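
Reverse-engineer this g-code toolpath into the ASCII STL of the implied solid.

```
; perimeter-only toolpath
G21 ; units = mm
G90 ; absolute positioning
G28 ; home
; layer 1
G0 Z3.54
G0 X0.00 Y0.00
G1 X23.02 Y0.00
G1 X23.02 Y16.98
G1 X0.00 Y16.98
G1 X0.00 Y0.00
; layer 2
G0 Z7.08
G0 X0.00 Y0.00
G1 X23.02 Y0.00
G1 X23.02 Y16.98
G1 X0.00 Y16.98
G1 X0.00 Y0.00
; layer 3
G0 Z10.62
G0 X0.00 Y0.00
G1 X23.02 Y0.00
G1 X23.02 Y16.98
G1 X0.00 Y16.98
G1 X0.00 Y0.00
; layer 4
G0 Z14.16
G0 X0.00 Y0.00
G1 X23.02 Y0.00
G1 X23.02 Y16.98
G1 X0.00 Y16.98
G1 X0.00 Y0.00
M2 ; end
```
solid part
  facet normal 0.0000 0.0000 -1.0000
    outer loop
      vertex 23.02 16.98 0.00
      vertex 23.02 0.00 0.00
      vertex 0.00 0.00 0.00
    endloop
  endfacet
  facet normal 0.0000 0.0000 -1.0000
    outer loop
      vertex 0.00 16.98 0.00
      vertex 23.02 16.98 0.00
      vertex 0.00 0.00 0.00
    endloop
  endfacet
  facet normal 0.0000 0.0000 1.0000
    outer loop
      vertex 0.00 0.00 14.16
      vertex 23.02 0.00 14.16
      vertex 23.02 16.98 14.16
    endloop
  endfacet
  facet normal 0.0000 0.0000 1.0000
    outer loop
      vertex 0.00 0.00 14.16
      vertex 23.02 16.98 14.16
      vertex 0.00 16.98 14.16
    endloop
  endfacet
  facet normal 0.0000 -1.0000 0.0000
    outer loop
      vertex 0.00 0.00 0.00
      vertex 23.02 0.00 0.00
      vertex 23.02 0.00 14.16
    endloop
  endfacet
  facet normal 0.0000 -1.0000 0.0000
    outer loop
      vertex 0.00 0.00 0.00
      vertex 23.02 0.00 14.16
      vertex 0.00 0.00 14.16
    endloop
  endfacet
  facet normal 0.0000 1.0000 0.0000
    outer loop
      vertex 23.02 16.98 14.16
      vertex 23.02 16.98 0.00
      vertex 0.00 16.98 0.00
    endloop
  endfacet
  facet normal 0.0000 1.0000 0.0000
    outer loop
      vertex 0.00 16.98 14.16
      vertex 23.02 16.98 14.16
      vertex 0.00 16.98 0.00
    endloop
  endfacet
  facet normal -1.0000 0.0000 0.0000
    outer loop
      vertex 0.00 16.98 14.16
      vertex 0.00 16.98 0.00
      vertex 0.00 0.00 0.00
    endloop
  endfacet
  facet normal -1.0000 0.0000 0.0000
    outer loop
      vertex 0.00 0.00 14.16
      vertex 0.00 16.98 14.16
      vertex 0.00 0.00 0.00
    endloop
  endfacet
  facet normal 1.0000 0.0000 0.0000
    outer loop
      vertex 23.02 0.00 0.00
      vertex 23.02 16.98 0.00
      vertex 23.02 16.98 14.16
    endloop
  endfacet
  facet normal 1.0000 0.0000 0.0000
    outer loop
      vertex 23.02 0.00 0.00
      vertex 23.02 16.98 14.16
      vertex 23.02 0.00 14.16
    endloop
  endfacet
endsolid part

The G0 Z moves step by Δz≈3.54 mm. Every layer's G1 loop is the same polygon, so the solid is a straight extrusion of it from z=0 to z≈14.2. Closing with flat bottom and top caps and triangulating gives 12 facets — a rectangular box, roughly 23 × 17 mm footprint and 14.2 mm tall.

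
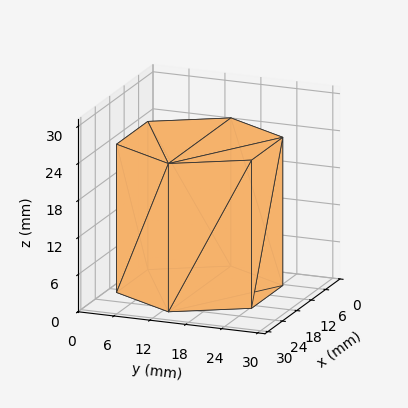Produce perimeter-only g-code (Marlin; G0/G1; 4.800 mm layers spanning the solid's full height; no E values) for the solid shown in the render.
Reading the render: the shape is a regular 6-sided prism (a cylinder approximated with 6 flat sides), circumscribed radius ≈ 13 mm, height ≈ 24 mm (dimensions read to the nearest mm from the axis ticks). For the g-code, the solid's height is divided into equal slices at the stated Δz and each level perimeter traced with G1 moves after a G0 lift.

; perimeter-only toolpath
G21 ; units = mm
G90 ; absolute positioning
G28 ; home
; layer 1
G0 Z4.800
G0 X26.000 Y13.000
G1 X19.500 Y24.258
G1 X6.500 Y24.258
G1 X0.000 Y13.000
G1 X6.500 Y1.742
G1 X19.500 Y1.742
G1 X26.000 Y13.000
; layer 2
G0 Z9.600
G0 X26.000 Y13.000
G1 X19.500 Y24.258
G1 X6.500 Y24.258
G1 X0.000 Y13.000
G1 X6.500 Y1.742
G1 X19.500 Y1.742
G1 X26.000 Y13.000
; layer 3
G0 Z14.400
G0 X26.000 Y13.000
G1 X19.500 Y24.258
G1 X6.500 Y24.258
G1 X0.000 Y13.000
G1 X6.500 Y1.742
G1 X19.500 Y1.742
G1 X26.000 Y13.000
; layer 4
G0 Z19.200
G0 X26.000 Y13.000
G1 X19.500 Y24.258
G1 X6.500 Y24.258
G1 X0.000 Y13.000
G1 X6.500 Y1.742
G1 X19.500 Y1.742
G1 X26.000 Y13.000
; layer 5
G0 Z24.000
G0 X26.000 Y13.000
G1 X19.500 Y24.258
G1 X6.500 Y24.258
G1 X0.000 Y13.000
G1 X6.500 Y1.742
G1 X19.500 Y1.742
G1 X26.000 Y13.000
M2 ; end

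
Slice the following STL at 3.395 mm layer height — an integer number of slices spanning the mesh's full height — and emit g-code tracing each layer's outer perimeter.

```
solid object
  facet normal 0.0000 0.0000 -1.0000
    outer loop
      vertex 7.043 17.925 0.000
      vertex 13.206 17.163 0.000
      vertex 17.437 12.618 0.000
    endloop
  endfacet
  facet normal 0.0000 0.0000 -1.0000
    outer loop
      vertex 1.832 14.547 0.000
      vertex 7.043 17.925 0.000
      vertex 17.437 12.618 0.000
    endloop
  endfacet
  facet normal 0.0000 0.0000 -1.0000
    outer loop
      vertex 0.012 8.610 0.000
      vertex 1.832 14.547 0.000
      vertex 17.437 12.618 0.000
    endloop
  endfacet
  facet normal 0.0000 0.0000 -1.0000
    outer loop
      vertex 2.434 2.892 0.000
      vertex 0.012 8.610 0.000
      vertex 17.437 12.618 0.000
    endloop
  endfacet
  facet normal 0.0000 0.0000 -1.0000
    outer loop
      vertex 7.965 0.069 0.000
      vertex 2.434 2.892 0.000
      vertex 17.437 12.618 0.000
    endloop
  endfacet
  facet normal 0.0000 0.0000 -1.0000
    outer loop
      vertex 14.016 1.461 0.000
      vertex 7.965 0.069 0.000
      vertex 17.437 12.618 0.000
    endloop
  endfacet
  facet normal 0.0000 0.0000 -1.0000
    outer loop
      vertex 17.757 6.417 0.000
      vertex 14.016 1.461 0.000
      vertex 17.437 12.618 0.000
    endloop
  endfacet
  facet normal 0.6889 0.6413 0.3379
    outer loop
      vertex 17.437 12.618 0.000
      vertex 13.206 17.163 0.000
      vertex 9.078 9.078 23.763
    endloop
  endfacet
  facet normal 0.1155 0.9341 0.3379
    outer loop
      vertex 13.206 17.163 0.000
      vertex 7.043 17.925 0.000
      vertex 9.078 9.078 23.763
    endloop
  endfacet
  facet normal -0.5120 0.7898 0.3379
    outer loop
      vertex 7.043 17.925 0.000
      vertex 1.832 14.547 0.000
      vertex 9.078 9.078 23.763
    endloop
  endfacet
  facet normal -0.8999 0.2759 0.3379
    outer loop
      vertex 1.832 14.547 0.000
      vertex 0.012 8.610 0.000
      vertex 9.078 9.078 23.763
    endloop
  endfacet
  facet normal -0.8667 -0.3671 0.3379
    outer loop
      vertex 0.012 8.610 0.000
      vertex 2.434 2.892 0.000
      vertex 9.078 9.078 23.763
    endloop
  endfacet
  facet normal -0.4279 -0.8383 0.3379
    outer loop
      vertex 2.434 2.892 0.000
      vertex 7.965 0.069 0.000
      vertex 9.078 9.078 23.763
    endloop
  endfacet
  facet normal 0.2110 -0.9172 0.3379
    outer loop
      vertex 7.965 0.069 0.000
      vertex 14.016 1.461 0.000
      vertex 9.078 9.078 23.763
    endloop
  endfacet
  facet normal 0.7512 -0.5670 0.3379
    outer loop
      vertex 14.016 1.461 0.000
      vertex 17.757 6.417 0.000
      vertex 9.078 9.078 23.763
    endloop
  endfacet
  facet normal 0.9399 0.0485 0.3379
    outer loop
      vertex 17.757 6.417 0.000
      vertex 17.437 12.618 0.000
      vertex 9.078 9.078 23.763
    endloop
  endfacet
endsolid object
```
; perimeter-only toolpath
G21 ; units = mm
G90 ; absolute positioning
G28 ; home
; layer 1
G0 Z3.395
G0 X16.243 Y12.112
G1 X12.616 Y16.008
G1 X7.334 Y16.661
G1 X2.867 Y13.766
G1 X1.307 Y8.677
G1 X3.383 Y3.776
G1 X8.124 Y1.356
G1 X13.311 Y2.549
G1 X16.517 Y6.797
G1 X16.243 Y12.112
; layer 2
G0 Z6.789
G0 X15.049 Y11.607
G1 X12.027 Y14.853
G1 X7.624 Y15.397
G1 X3.902 Y12.984
G1 X2.602 Y8.744
G1 X4.332 Y4.659
G1 X8.283 Y2.643
G1 X12.605 Y3.637
G1 X15.277 Y7.177
G1 X15.049 Y11.607
; layer 3
G0 Z10.184
G0 X13.855 Y11.101
G1 X11.437 Y13.698
G1 X7.915 Y14.133
G1 X4.937 Y12.203
G1 X3.897 Y8.811
G1 X5.281 Y5.543
G1 X8.442 Y3.930
G1 X11.900 Y4.725
G1 X14.037 Y7.557
G1 X13.855 Y11.101
; layer 4
G0 Z13.579
G0 X12.660 Y10.595
G1 X10.847 Y12.543
G1 X8.206 Y12.870
G1 X5.973 Y11.422
G1 X5.193 Y8.877
G1 X6.231 Y6.427
G1 X8.601 Y5.217
G1 X11.194 Y5.814
G1 X12.798 Y7.938
G1 X12.660 Y10.595
; layer 5
G0 Z16.974
G0 X11.466 Y10.089
G1 X10.257 Y11.388
G1 X8.497 Y11.606
G1 X7.008 Y10.641
G1 X6.488 Y8.944
G1 X7.180 Y7.311
G1 X8.760 Y6.504
G1 X10.489 Y6.902
G1 X11.558 Y8.318
G1 X11.466 Y10.089
; layer 6
G0 Z20.368
G0 X10.272 Y9.584
G1 X9.668 Y10.233
G1 X8.787 Y10.342
G1 X8.043 Y9.859
G1 X7.783 Y9.011
G1 X8.129 Y8.194
G1 X8.919 Y7.791
G1 X9.783 Y7.990
G1 X10.318 Y8.698
G1 X10.272 Y9.584
M2 ; end

The solid is a regular 9-sided pyramid, base circumscribed radius ≈ 9.08 mm, apex at z ≈ 23.8 mm. Slicing at Δz = 3.395 mm — 7 equal slices spanning the solid's height, so layer i sits at z = i·h/7 — gives 6 non-empty perimeters. Each is a 9-segment closed polygon; G0 lifts to the layer z and rapids to the start vertex, then G1 traces the edges. The cross-section shrinks linearly with z (the slice at the apex is degenerate and omitted).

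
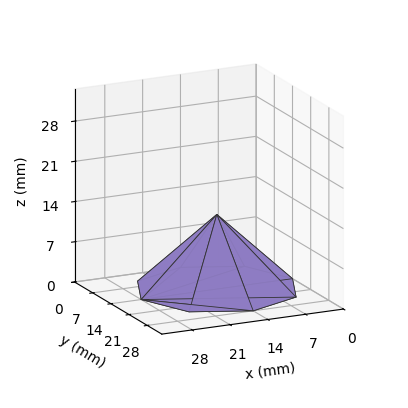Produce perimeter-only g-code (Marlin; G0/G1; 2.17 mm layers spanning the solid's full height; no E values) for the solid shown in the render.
Reading the render: the shape is a regular 8-sided pyramid, base circumscribed radius ≈ 14 mm, apex at z ≈ 13 mm (dimensions read to the nearest mm from the axis ticks). For the g-code, the solid's height is divided into equal slices at the stated Δz and each level perimeter traced with G1 moves after a G0 lift.

; perimeter-only toolpath
G21 ; units = mm
G90 ; absolute positioning
G28 ; home
; layer 1
G0 Z2.17
G0 X25.67 Y14.00
G1 X22.25 Y22.25
G1 X14.00 Y25.67
G1 X5.75 Y22.25
G1 X2.33 Y14.00
G1 X5.75 Y5.75
G1 X14.00 Y2.33
G1 X22.25 Y5.75
G1 X25.67 Y14.00
; layer 2
G0 Z4.33
G0 X23.33 Y14.00
G1 X20.60 Y20.60
G1 X14.00 Y23.33
G1 X7.40 Y20.60
G1 X4.67 Y14.00
G1 X7.40 Y7.40
G1 X14.00 Y4.67
G1 X20.60 Y7.40
G1 X23.33 Y14.00
; layer 3
G0 Z6.50
G0 X21.00 Y14.00
G1 X18.95 Y18.95
G1 X14.00 Y21.00
G1 X9.05 Y18.95
G1 X7.00 Y14.00
G1 X9.05 Y9.05
G1 X14.00 Y7.00
G1 X18.95 Y9.05
G1 X21.00 Y14.00
; layer 4
G0 Z8.67
G0 X18.67 Y14.00
G1 X17.30 Y17.30
G1 X14.00 Y18.67
G1 X10.70 Y17.30
G1 X9.33 Y14.00
G1 X10.70 Y10.70
G1 X14.00 Y9.33
G1 X17.30 Y10.70
G1 X18.67 Y14.00
; layer 5
G0 Z10.83
G0 X16.33 Y14.00
G1 X15.65 Y15.65
G1 X14.00 Y16.33
G1 X12.35 Y15.65
G1 X11.67 Y14.00
G1 X12.35 Y12.35
G1 X14.00 Y11.67
G1 X15.65 Y12.35
G1 X16.33 Y14.00
M2 ; end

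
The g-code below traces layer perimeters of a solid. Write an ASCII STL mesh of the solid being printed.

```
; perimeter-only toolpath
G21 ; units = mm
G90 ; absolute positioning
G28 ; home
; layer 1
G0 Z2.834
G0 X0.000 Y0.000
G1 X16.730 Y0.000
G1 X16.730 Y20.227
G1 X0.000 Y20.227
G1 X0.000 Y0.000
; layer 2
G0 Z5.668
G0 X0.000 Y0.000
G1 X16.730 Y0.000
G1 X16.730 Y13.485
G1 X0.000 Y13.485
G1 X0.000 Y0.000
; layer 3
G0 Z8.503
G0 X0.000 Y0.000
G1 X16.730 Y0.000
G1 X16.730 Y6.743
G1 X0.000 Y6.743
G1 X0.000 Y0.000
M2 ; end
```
solid part
  facet normal 0.0000 0.0000 -1.0000
    outer loop
      vertex 16.730 26.970 0.000
      vertex 16.730 0.000 0.000
      vertex 0.000 0.000 0.000
    endloop
  endfacet
  facet normal 0.0000 0.0000 -1.0000
    outer loop
      vertex 0.000 26.970 0.000
      vertex 16.730 26.970 0.000
      vertex 0.000 0.000 0.000
    endloop
  endfacet
  facet normal 0.0000 -1.0000 0.0000
    outer loop
      vertex 0.000 0.000 0.000
      vertex 16.730 0.000 0.000
      vertex 16.730 0.000 11.337
    endloop
  endfacet
  facet normal 0.0000 -1.0000 0.0000
    outer loop
      vertex 0.000 0.000 0.000
      vertex 16.730 0.000 11.337
      vertex 0.000 0.000 11.337
    endloop
  endfacet
  facet normal 0.0000 0.3875 0.9219
    outer loop
      vertex 0.000 0.000 11.337
      vertex 16.730 0.000 11.337
      vertex 16.730 26.970 0.000
    endloop
  endfacet
  facet normal 0.0000 0.3875 0.9219
    outer loop
      vertex 0.000 0.000 11.337
      vertex 16.730 26.970 0.000
      vertex 0.000 26.970 0.000
    endloop
  endfacet
  facet normal -1.0000 0.0000 0.0000
    outer loop
      vertex 0.000 0.000 11.337
      vertex 0.000 26.970 0.000
      vertex 0.000 0.000 0.000
    endloop
  endfacet
  facet normal 1.0000 0.0000 0.0000
    outer loop
      vertex 16.730 0.000 0.000
      vertex 16.730 26.970 0.000
      vertex 16.730 0.000 11.337
    endloop
  endfacet
endsolid part

The G0 Z moves step by Δz≈2.834 mm. The G1 loops shrink linearly with z, so the solid tapers from its base footprint up to z≈11.3. Closing with a flat bottom cap and the tapered top and triangulating gives 8 facets — a wedge (ramp): 16.7 × 27 mm base, rising to 11.3 mm along the y=0 edge and sloping linearly to z=0 at y=27.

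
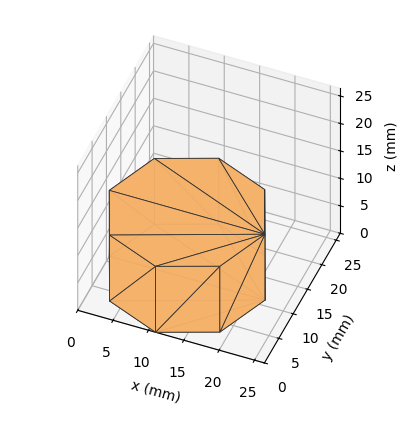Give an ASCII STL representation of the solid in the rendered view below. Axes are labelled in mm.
Reading the render: the shape is a regular 8-sided prism (a cylinder approximated with 8 flat sides), circumscribed radius ≈ 11 mm, height ≈ 12 mm (dimensions read to the nearest mm from the axis ticks). For the STL, each face is triangulated and given an outward normal.

solid part
  facet normal 0.0000 0.0000 -1.0000
    outer loop
      vertex 11.0 22.0 0.0
      vertex 18.8 18.8 0.0
      vertex 22.0 11.0 0.0
    endloop
  endfacet
  facet normal 0.0000 0.0000 -1.0000
    outer loop
      vertex 3.2 18.8 0.0
      vertex 11.0 22.0 0.0
      vertex 22.0 11.0 0.0
    endloop
  endfacet
  facet normal 0.0000 0.0000 -1.0000
    outer loop
      vertex 0.0 11.0 0.0
      vertex 3.2 18.8 0.0
      vertex 22.0 11.0 0.0
    endloop
  endfacet
  facet normal 0.0000 0.0000 -1.0000
    outer loop
      vertex 3.2 3.2 0.0
      vertex 0.0 11.0 0.0
      vertex 22.0 11.0 0.0
    endloop
  endfacet
  facet normal 0.0000 0.0000 -1.0000
    outer loop
      vertex 11.0 0.0 0.0
      vertex 3.2 3.2 0.0
      vertex 22.0 11.0 0.0
    endloop
  endfacet
  facet normal 0.0000 0.0000 -1.0000
    outer loop
      vertex 18.8 3.2 0.0
      vertex 11.0 0.0 0.0
      vertex 22.0 11.0 0.0
    endloop
  endfacet
  facet normal 0.0000 0.0000 1.0000
    outer loop
      vertex 22.0 11.0 12.0
      vertex 18.8 18.8 12.0
      vertex 11.0 22.0 12.0
    endloop
  endfacet
  facet normal 0.0000 0.0000 1.0000
    outer loop
      vertex 22.0 11.0 12.0
      vertex 11.0 22.0 12.0
      vertex 3.2 18.8 12.0
    endloop
  endfacet
  facet normal 0.0000 0.0000 1.0000
    outer loop
      vertex 22.0 11.0 12.0
      vertex 3.2 18.8 12.0
      vertex 0.0 11.0 12.0
    endloop
  endfacet
  facet normal 0.0000 0.0000 1.0000
    outer loop
      vertex 22.0 11.0 12.0
      vertex 0.0 11.0 12.0
      vertex 3.2 3.2 12.0
    endloop
  endfacet
  facet normal 0.0000 0.0000 1.0000
    outer loop
      vertex 22.0 11.0 12.0
      vertex 3.2 3.2 12.0
      vertex 11.0 0.0 12.0
    endloop
  endfacet
  facet normal 0.0000 0.0000 1.0000
    outer loop
      vertex 22.0 11.0 12.0
      vertex 11.0 0.0 12.0
      vertex 18.8 3.2 12.0
    endloop
  endfacet
  facet normal 0.9252 0.3796 0.0000
    outer loop
      vertex 22.0 11.0 0.0
      vertex 18.8 18.8 0.0
      vertex 18.8 18.8 12.0
    endloop
  endfacet
  facet normal 0.9252 0.3796 0.0000
    outer loop
      vertex 22.0 11.0 0.0
      vertex 18.8 18.8 12.0
      vertex 22.0 11.0 12.0
    endloop
  endfacet
  facet normal 0.3796 0.9252 0.0000
    outer loop
      vertex 18.8 18.8 0.0
      vertex 11.0 22.0 0.0
      vertex 11.0 22.0 12.0
    endloop
  endfacet
  facet normal 0.3796 0.9252 0.0000
    outer loop
      vertex 18.8 18.8 0.0
      vertex 11.0 22.0 12.0
      vertex 18.8 18.8 12.0
    endloop
  endfacet
  facet normal -0.3796 0.9252 0.0000
    outer loop
      vertex 11.0 22.0 0.0
      vertex 3.2 18.8 0.0
      vertex 3.2 18.8 12.0
    endloop
  endfacet
  facet normal -0.3796 0.9252 0.0000
    outer loop
      vertex 11.0 22.0 0.0
      vertex 3.2 18.8 12.0
      vertex 11.0 22.0 12.0
    endloop
  endfacet
  facet normal -0.9252 0.3796 0.0000
    outer loop
      vertex 3.2 18.8 0.0
      vertex 0.0 11.0 0.0
      vertex 0.0 11.0 12.0
    endloop
  endfacet
  facet normal -0.9252 0.3796 0.0000
    outer loop
      vertex 3.2 18.8 0.0
      vertex 0.0 11.0 12.0
      vertex 3.2 18.8 12.0
    endloop
  endfacet
  facet normal -0.9252 -0.3796 0.0000
    outer loop
      vertex 0.0 11.0 0.0
      vertex 3.2 3.2 0.0
      vertex 3.2 3.2 12.0
    endloop
  endfacet
  facet normal -0.9252 -0.3796 0.0000
    outer loop
      vertex 0.0 11.0 0.0
      vertex 3.2 3.2 12.0
      vertex 0.0 11.0 12.0
    endloop
  endfacet
  facet normal -0.3796 -0.9252 0.0000
    outer loop
      vertex 3.2 3.2 0.0
      vertex 11.0 0.0 0.0
      vertex 11.0 0.0 12.0
    endloop
  endfacet
  facet normal -0.3796 -0.9252 0.0000
    outer loop
      vertex 3.2 3.2 0.0
      vertex 11.0 0.0 12.0
      vertex 3.2 3.2 12.0
    endloop
  endfacet
  facet normal 0.3796 -0.9252 0.0000
    outer loop
      vertex 11.0 0.0 0.0
      vertex 18.8 3.2 0.0
      vertex 18.8 3.2 12.0
    endloop
  endfacet
  facet normal 0.3796 -0.9252 0.0000
    outer loop
      vertex 11.0 0.0 0.0
      vertex 18.8 3.2 12.0
      vertex 11.0 0.0 12.0
    endloop
  endfacet
  facet normal 0.9252 -0.3796 0.0000
    outer loop
      vertex 18.8 3.2 0.0
      vertex 22.0 11.0 0.0
      vertex 22.0 11.0 12.0
    endloop
  endfacet
  facet normal 0.9252 -0.3796 0.0000
    outer loop
      vertex 18.8 3.2 0.0
      vertex 22.0 11.0 12.0
      vertex 18.8 3.2 12.0
    endloop
  endfacet
endsolid part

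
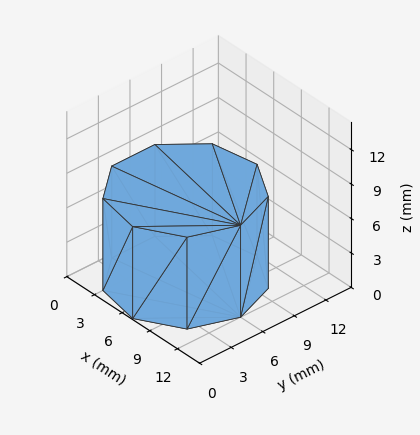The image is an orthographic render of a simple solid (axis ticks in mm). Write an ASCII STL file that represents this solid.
Reading the render: the shape is a regular 9-sided prism (a cylinder approximated with 9 flat sides), circumscribed radius ≈ 6 mm, height ≈ 8 mm (dimensions read to the nearest mm from the axis ticks). For the STL, each face is triangulated and given an outward normal.

solid part
  facet normal 0.0000 0.0000 -1.0000
    outer loop
      vertex 7.042 11.909 0.000
      vertex 10.596 9.857 0.000
      vertex 12.000 6.000 0.000
    endloop
  endfacet
  facet normal 0.0000 0.0000 -1.0000
    outer loop
      vertex 3.000 11.196 0.000
      vertex 7.042 11.909 0.000
      vertex 12.000 6.000 0.000
    endloop
  endfacet
  facet normal 0.0000 0.0000 -1.0000
    outer loop
      vertex 0.362 8.052 0.000
      vertex 3.000 11.196 0.000
      vertex 12.000 6.000 0.000
    endloop
  endfacet
  facet normal 0.0000 0.0000 -1.0000
    outer loop
      vertex 0.362 3.948 0.000
      vertex 0.362 8.052 0.000
      vertex 12.000 6.000 0.000
    endloop
  endfacet
  facet normal 0.0000 0.0000 -1.0000
    outer loop
      vertex 3.000 0.804 0.000
      vertex 0.362 3.948 0.000
      vertex 12.000 6.000 0.000
    endloop
  endfacet
  facet normal 0.0000 0.0000 -1.0000
    outer loop
      vertex 7.042 0.091 0.000
      vertex 3.000 0.804 0.000
      vertex 12.000 6.000 0.000
    endloop
  endfacet
  facet normal 0.0000 0.0000 -1.0000
    outer loop
      vertex 10.596 2.143 0.000
      vertex 7.042 0.091 0.000
      vertex 12.000 6.000 0.000
    endloop
  endfacet
  facet normal 0.0000 0.0000 1.0000
    outer loop
      vertex 12.000 6.000 8.000
      vertex 10.596 9.857 8.000
      vertex 7.042 11.909 8.000
    endloop
  endfacet
  facet normal 0.0000 0.0000 1.0000
    outer loop
      vertex 12.000 6.000 8.000
      vertex 7.042 11.909 8.000
      vertex 3.000 11.196 8.000
    endloop
  endfacet
  facet normal 0.0000 0.0000 1.0000
    outer loop
      vertex 12.000 6.000 8.000
      vertex 3.000 11.196 8.000
      vertex 0.362 8.052 8.000
    endloop
  endfacet
  facet normal 0.0000 0.0000 1.0000
    outer loop
      vertex 12.000 6.000 8.000
      vertex 0.362 8.052 8.000
      vertex 0.362 3.948 8.000
    endloop
  endfacet
  facet normal 0.0000 0.0000 1.0000
    outer loop
      vertex 12.000 6.000 8.000
      vertex 0.362 3.948 8.000
      vertex 3.000 0.804 8.000
    endloop
  endfacet
  facet normal 0.0000 0.0000 1.0000
    outer loop
      vertex 12.000 6.000 8.000
      vertex 3.000 0.804 8.000
      vertex 7.042 0.091 8.000
    endloop
  endfacet
  facet normal 0.0000 0.0000 1.0000
    outer loop
      vertex 12.000 6.000 8.000
      vertex 7.042 0.091 8.000
      vertex 10.596 2.143 8.000
    endloop
  endfacet
  facet normal 0.9397 0.3421 0.0000
    outer loop
      vertex 12.000 6.000 0.000
      vertex 10.596 9.857 0.000
      vertex 10.596 9.857 8.000
    endloop
  endfacet
  facet normal 0.9397 0.3421 0.0000
    outer loop
      vertex 12.000 6.000 0.000
      vertex 10.596 9.857 8.000
      vertex 12.000 6.000 8.000
    endloop
  endfacet
  facet normal 0.5000 0.8660 0.0000
    outer loop
      vertex 10.596 9.857 0.000
      vertex 7.042 11.909 0.000
      vertex 7.042 11.909 8.000
    endloop
  endfacet
  facet normal 0.5000 0.8660 0.0000
    outer loop
      vertex 10.596 9.857 0.000
      vertex 7.042 11.909 8.000
      vertex 10.596 9.857 8.000
    endloop
  endfacet
  facet normal -0.1737 0.9848 0.0000
    outer loop
      vertex 7.042 11.909 0.000
      vertex 3.000 11.196 0.000
      vertex 3.000 11.196 8.000
    endloop
  endfacet
  facet normal -0.1737 0.9848 0.0000
    outer loop
      vertex 7.042 11.909 0.000
      vertex 3.000 11.196 8.000
      vertex 7.042 11.909 8.000
    endloop
  endfacet
  facet normal -0.7661 0.6428 0.0000
    outer loop
      vertex 3.000 11.196 0.000
      vertex 0.362 8.052 0.000
      vertex 0.362 8.052 8.000
    endloop
  endfacet
  facet normal -0.7661 0.6428 0.0000
    outer loop
      vertex 3.000 11.196 0.000
      vertex 0.362 8.052 8.000
      vertex 3.000 11.196 8.000
    endloop
  endfacet
  facet normal -1.0000 0.0000 0.0000
    outer loop
      vertex 0.362 8.052 0.000
      vertex 0.362 3.948 0.000
      vertex 0.362 3.948 8.000
    endloop
  endfacet
  facet normal -1.0000 0.0000 0.0000
    outer loop
      vertex 0.362 8.052 0.000
      vertex 0.362 3.948 8.000
      vertex 0.362 8.052 8.000
    endloop
  endfacet
  facet normal -0.7661 -0.6428 0.0000
    outer loop
      vertex 0.362 3.948 0.000
      vertex 3.000 0.804 0.000
      vertex 3.000 0.804 8.000
    endloop
  endfacet
  facet normal -0.7661 -0.6428 0.0000
    outer loop
      vertex 0.362 3.948 0.000
      vertex 3.000 0.804 8.000
      vertex 0.362 3.948 8.000
    endloop
  endfacet
  facet normal -0.1737 -0.9848 0.0000
    outer loop
      vertex 3.000 0.804 0.000
      vertex 7.042 0.091 0.000
      vertex 7.042 0.091 8.000
    endloop
  endfacet
  facet normal -0.1737 -0.9848 0.0000
    outer loop
      vertex 3.000 0.804 0.000
      vertex 7.042 0.091 8.000
      vertex 3.000 0.804 8.000
    endloop
  endfacet
  facet normal 0.5000 -0.8660 0.0000
    outer loop
      vertex 7.042 0.091 0.000
      vertex 10.596 2.143 0.000
      vertex 10.596 2.143 8.000
    endloop
  endfacet
  facet normal 0.5000 -0.8660 0.0000
    outer loop
      vertex 7.042 0.091 0.000
      vertex 10.596 2.143 8.000
      vertex 7.042 0.091 8.000
    endloop
  endfacet
  facet normal 0.9397 -0.3421 0.0000
    outer loop
      vertex 10.596 2.143 0.000
      vertex 12.000 6.000 0.000
      vertex 12.000 6.000 8.000
    endloop
  endfacet
  facet normal 0.9397 -0.3421 0.0000
    outer loop
      vertex 10.596 2.143 0.000
      vertex 12.000 6.000 8.000
      vertex 10.596 2.143 8.000
    endloop
  endfacet
endsolid part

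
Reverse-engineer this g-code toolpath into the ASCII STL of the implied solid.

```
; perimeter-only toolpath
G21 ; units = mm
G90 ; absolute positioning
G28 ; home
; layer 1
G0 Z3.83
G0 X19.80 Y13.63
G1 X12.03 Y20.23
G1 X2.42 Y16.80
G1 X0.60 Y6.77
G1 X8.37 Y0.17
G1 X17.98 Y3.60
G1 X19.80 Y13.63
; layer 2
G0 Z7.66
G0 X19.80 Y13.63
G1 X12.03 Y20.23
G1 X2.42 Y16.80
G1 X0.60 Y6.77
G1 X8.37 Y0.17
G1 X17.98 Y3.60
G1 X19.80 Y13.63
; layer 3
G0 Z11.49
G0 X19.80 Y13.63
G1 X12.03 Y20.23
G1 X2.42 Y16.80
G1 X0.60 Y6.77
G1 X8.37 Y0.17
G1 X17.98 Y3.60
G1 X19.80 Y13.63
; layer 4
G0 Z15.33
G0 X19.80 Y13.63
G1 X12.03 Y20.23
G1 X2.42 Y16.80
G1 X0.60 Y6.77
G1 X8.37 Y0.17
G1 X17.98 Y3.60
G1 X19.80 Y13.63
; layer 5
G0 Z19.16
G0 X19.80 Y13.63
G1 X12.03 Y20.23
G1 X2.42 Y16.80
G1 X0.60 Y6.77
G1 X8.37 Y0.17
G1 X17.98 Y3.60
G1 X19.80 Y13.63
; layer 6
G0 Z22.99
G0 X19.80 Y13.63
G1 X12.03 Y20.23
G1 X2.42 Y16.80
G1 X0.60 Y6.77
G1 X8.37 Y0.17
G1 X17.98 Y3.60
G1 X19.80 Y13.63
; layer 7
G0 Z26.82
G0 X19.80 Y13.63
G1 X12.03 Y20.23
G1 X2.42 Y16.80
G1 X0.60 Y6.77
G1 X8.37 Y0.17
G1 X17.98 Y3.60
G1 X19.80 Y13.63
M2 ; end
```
solid part
  facet normal 0.0000 0.0000 -1.0000
    outer loop
      vertex 2.42 16.80 0.00
      vertex 12.03 20.23 0.00
      vertex 19.80 13.63 0.00
    endloop
  endfacet
  facet normal 0.0000 0.0000 -1.0000
    outer loop
      vertex 0.60 6.77 0.00
      vertex 2.42 16.80 0.00
      vertex 19.80 13.63 0.00
    endloop
  endfacet
  facet normal 0.0000 0.0000 -1.0000
    outer loop
      vertex 8.37 0.17 0.00
      vertex 0.60 6.77 0.00
      vertex 19.80 13.63 0.00
    endloop
  endfacet
  facet normal 0.0000 0.0000 -1.0000
    outer loop
      vertex 17.98 3.60 0.00
      vertex 8.37 0.17 0.00
      vertex 19.80 13.63 0.00
    endloop
  endfacet
  facet normal 0.0000 0.0000 1.0000
    outer loop
      vertex 19.80 13.63 26.82
      vertex 12.03 20.23 26.82
      vertex 2.42 16.80 26.82
    endloop
  endfacet
  facet normal 0.0000 0.0000 1.0000
    outer loop
      vertex 19.80 13.63 26.82
      vertex 2.42 16.80 26.82
      vertex 0.60 6.77 26.82
    endloop
  endfacet
  facet normal 0.0000 0.0000 1.0000
    outer loop
      vertex 19.80 13.63 26.82
      vertex 0.60 6.77 26.82
      vertex 8.37 0.17 26.82
    endloop
  endfacet
  facet normal 0.0000 0.0000 1.0000
    outer loop
      vertex 19.80 13.63 26.82
      vertex 8.37 0.17 26.82
      vertex 17.98 3.60 26.82
    endloop
  endfacet
  facet normal 0.6474 0.7622 0.0000
    outer loop
      vertex 19.80 13.63 0.00
      vertex 12.03 20.23 0.00
      vertex 12.03 20.23 26.82
    endloop
  endfacet
  facet normal 0.6474 0.7622 0.0000
    outer loop
      vertex 19.80 13.63 0.00
      vertex 12.03 20.23 26.82
      vertex 19.80 13.63 26.82
    endloop
  endfacet
  facet normal -0.3362 0.9418 0.0000
    outer loop
      vertex 12.03 20.23 0.00
      vertex 2.42 16.80 0.00
      vertex 2.42 16.80 26.82
    endloop
  endfacet
  facet normal -0.3362 0.9418 0.0000
    outer loop
      vertex 12.03 20.23 0.00
      vertex 2.42 16.80 26.82
      vertex 12.03 20.23 26.82
    endloop
  endfacet
  facet normal -0.9839 0.1785 0.0000
    outer loop
      vertex 2.42 16.80 0.00
      vertex 0.60 6.77 0.00
      vertex 0.60 6.77 26.82
    endloop
  endfacet
  facet normal -0.9839 0.1785 0.0000
    outer loop
      vertex 2.42 16.80 0.00
      vertex 0.60 6.77 26.82
      vertex 2.42 16.80 26.82
    endloop
  endfacet
  facet normal -0.6474 -0.7622 0.0000
    outer loop
      vertex 0.60 6.77 0.00
      vertex 8.37 0.17 0.00
      vertex 8.37 0.17 26.82
    endloop
  endfacet
  facet normal -0.6474 -0.7622 0.0000
    outer loop
      vertex 0.60 6.77 0.00
      vertex 8.37 0.17 26.82
      vertex 0.60 6.77 26.82
    endloop
  endfacet
  facet normal 0.3362 -0.9418 0.0000
    outer loop
      vertex 8.37 0.17 0.00
      vertex 17.98 3.60 0.00
      vertex 17.98 3.60 26.82
    endloop
  endfacet
  facet normal 0.3362 -0.9418 0.0000
    outer loop
      vertex 8.37 0.17 0.00
      vertex 17.98 3.60 26.82
      vertex 8.37 0.17 26.82
    endloop
  endfacet
  facet normal 0.9839 -0.1785 0.0000
    outer loop
      vertex 17.98 3.60 0.00
      vertex 19.80 13.63 0.00
      vertex 19.80 13.63 26.82
    endloop
  endfacet
  facet normal 0.9839 -0.1785 0.0000
    outer loop
      vertex 17.98 3.60 0.00
      vertex 19.80 13.63 26.82
      vertex 17.98 3.60 26.82
    endloop
  endfacet
endsolid part

The G0 Z moves step by Δz≈3.83 mm. Every layer's G1 loop is the same polygon, so the solid is a straight extrusion of it from z=0 to z≈26.8. Closing with flat bottom and top caps and triangulating gives 20 facets — a regular 6-sided prism (a cylinder approximated with 6 flat sides), circumscribed radius ≈ 10.2 mm, height ≈ 26.8 mm.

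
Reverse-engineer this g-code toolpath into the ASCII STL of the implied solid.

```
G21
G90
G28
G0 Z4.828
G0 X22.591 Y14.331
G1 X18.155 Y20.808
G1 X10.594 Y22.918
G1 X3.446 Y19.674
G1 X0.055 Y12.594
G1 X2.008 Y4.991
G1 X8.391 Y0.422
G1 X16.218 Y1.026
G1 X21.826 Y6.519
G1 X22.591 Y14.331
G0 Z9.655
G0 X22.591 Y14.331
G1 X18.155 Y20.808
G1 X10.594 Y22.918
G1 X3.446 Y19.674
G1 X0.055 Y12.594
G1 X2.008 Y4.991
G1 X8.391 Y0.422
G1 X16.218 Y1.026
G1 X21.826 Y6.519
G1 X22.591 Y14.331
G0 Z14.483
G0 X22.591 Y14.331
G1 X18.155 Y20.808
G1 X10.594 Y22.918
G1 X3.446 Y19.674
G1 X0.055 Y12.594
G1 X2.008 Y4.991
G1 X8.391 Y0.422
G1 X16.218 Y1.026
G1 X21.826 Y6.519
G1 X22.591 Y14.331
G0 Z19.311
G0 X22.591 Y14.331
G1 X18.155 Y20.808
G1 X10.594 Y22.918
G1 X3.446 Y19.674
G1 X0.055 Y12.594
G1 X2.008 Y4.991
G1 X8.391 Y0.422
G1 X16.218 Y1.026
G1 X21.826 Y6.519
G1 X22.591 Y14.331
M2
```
solid part
  facet normal 0.0000 0.0000 -1.0000
    outer loop
      vertex 10.594 22.918 0.000
      vertex 18.155 20.808 0.000
      vertex 22.591 14.331 0.000
    endloop
  endfacet
  facet normal 0.0000 0.0000 -1.0000
    outer loop
      vertex 3.446 19.674 0.000
      vertex 10.594 22.918 0.000
      vertex 22.591 14.331 0.000
    endloop
  endfacet
  facet normal 0.0000 0.0000 -1.0000
    outer loop
      vertex 0.055 12.594 0.000
      vertex 3.446 19.674 0.000
      vertex 22.591 14.331 0.000
    endloop
  endfacet
  facet normal 0.0000 0.0000 -1.0000
    outer loop
      vertex 2.008 4.991 0.000
      vertex 0.055 12.594 0.000
      vertex 22.591 14.331 0.000
    endloop
  endfacet
  facet normal 0.0000 0.0000 -1.0000
    outer loop
      vertex 8.391 0.422 0.000
      vertex 2.008 4.991 0.000
      vertex 22.591 14.331 0.000
    endloop
  endfacet
  facet normal 0.0000 0.0000 -1.0000
    outer loop
      vertex 16.218 1.026 0.000
      vertex 8.391 0.422 0.000
      vertex 22.591 14.331 0.000
    endloop
  endfacet
  facet normal 0.0000 0.0000 -1.0000
    outer loop
      vertex 21.826 6.519 0.000
      vertex 16.218 1.026 0.000
      vertex 22.591 14.331 0.000
    endloop
  endfacet
  facet normal 0.0000 0.0000 1.0000
    outer loop
      vertex 22.591 14.331 19.311
      vertex 18.155 20.808 19.311
      vertex 10.594 22.918 19.311
    endloop
  endfacet
  facet normal 0.0000 0.0000 1.0000
    outer loop
      vertex 22.591 14.331 19.311
      vertex 10.594 22.918 19.311
      vertex 3.446 19.674 19.311
    endloop
  endfacet
  facet normal 0.0000 0.0000 1.0000
    outer loop
      vertex 22.591 14.331 19.311
      vertex 3.446 19.674 19.311
      vertex 0.055 12.594 19.311
    endloop
  endfacet
  facet normal 0.0000 0.0000 1.0000
    outer loop
      vertex 22.591 14.331 19.311
      vertex 0.055 12.594 19.311
      vertex 2.008 4.991 19.311
    endloop
  endfacet
  facet normal 0.0000 0.0000 1.0000
    outer loop
      vertex 22.591 14.331 19.311
      vertex 2.008 4.991 19.311
      vertex 8.391 0.422 19.311
    endloop
  endfacet
  facet normal 0.0000 0.0000 1.0000
    outer loop
      vertex 22.591 14.331 19.311
      vertex 8.391 0.422 19.311
      vertex 16.218 1.026 19.311
    endloop
  endfacet
  facet normal 0.0000 0.0000 1.0000
    outer loop
      vertex 22.591 14.331 19.311
      vertex 16.218 1.026 19.311
      vertex 21.826 6.519 19.311
    endloop
  endfacet
  facet normal 0.8250 0.5651 0.0000
    outer loop
      vertex 22.591 14.331 0.000
      vertex 18.155 20.808 0.000
      vertex 18.155 20.808 19.311
    endloop
  endfacet
  facet normal 0.8250 0.5651 0.0000
    outer loop
      vertex 22.591 14.331 0.000
      vertex 18.155 20.808 19.311
      vertex 22.591 14.331 19.311
    endloop
  endfacet
  facet normal 0.2688 0.9632 0.0000
    outer loop
      vertex 18.155 20.808 0.000
      vertex 10.594 22.918 0.000
      vertex 10.594 22.918 19.311
    endloop
  endfacet
  facet normal 0.2688 0.9632 0.0000
    outer loop
      vertex 18.155 20.808 0.000
      vertex 10.594 22.918 19.311
      vertex 18.155 20.808 19.311
    endloop
  endfacet
  facet normal -0.4133 0.9106 0.0000
    outer loop
      vertex 10.594 22.918 0.000
      vertex 3.446 19.674 0.000
      vertex 3.446 19.674 19.311
    endloop
  endfacet
  facet normal -0.4133 0.9106 0.0000
    outer loop
      vertex 10.594 22.918 0.000
      vertex 3.446 19.674 19.311
      vertex 10.594 22.918 19.311
    endloop
  endfacet
  facet normal -0.9019 0.4320 0.0000
    outer loop
      vertex 3.446 19.674 0.000
      vertex 0.055 12.594 0.000
      vertex 0.055 12.594 19.311
    endloop
  endfacet
  facet normal -0.9019 0.4320 0.0000
    outer loop
      vertex 3.446 19.674 0.000
      vertex 0.055 12.594 19.311
      vertex 3.446 19.674 19.311
    endloop
  endfacet
  facet normal -0.9686 -0.2488 0.0000
    outer loop
      vertex 0.055 12.594 0.000
      vertex 2.008 4.991 0.000
      vertex 2.008 4.991 19.311
    endloop
  endfacet
  facet normal -0.9686 -0.2488 0.0000
    outer loop
      vertex 0.055 12.594 0.000
      vertex 2.008 4.991 19.311
      vertex 0.055 12.594 19.311
    endloop
  endfacet
  facet normal -0.5821 -0.8131 0.0000
    outer loop
      vertex 2.008 4.991 0.000
      vertex 8.391 0.422 0.000
      vertex 8.391 0.422 19.311
    endloop
  endfacet
  facet normal -0.5821 -0.8131 0.0000
    outer loop
      vertex 2.008 4.991 0.000
      vertex 8.391 0.422 19.311
      vertex 2.008 4.991 19.311
    endloop
  endfacet
  facet normal 0.0769 -0.9970 0.0000
    outer loop
      vertex 8.391 0.422 0.000
      vertex 16.218 1.026 0.000
      vertex 16.218 1.026 19.311
    endloop
  endfacet
  facet normal 0.0769 -0.9970 0.0000
    outer loop
      vertex 8.391 0.422 0.000
      vertex 16.218 1.026 19.311
      vertex 8.391 0.422 19.311
    endloop
  endfacet
  facet normal 0.6997 -0.7144 0.0000
    outer loop
      vertex 16.218 1.026 0.000
      vertex 21.826 6.519 0.000
      vertex 21.826 6.519 19.311
    endloop
  endfacet
  facet normal 0.6997 -0.7144 0.0000
    outer loop
      vertex 16.218 1.026 0.000
      vertex 21.826 6.519 19.311
      vertex 16.218 1.026 19.311
    endloop
  endfacet
  facet normal 0.9952 -0.0975 0.0000
    outer loop
      vertex 21.826 6.519 0.000
      vertex 22.591 14.331 0.000
      vertex 22.591 14.331 19.311
    endloop
  endfacet
  facet normal 0.9952 -0.0975 0.0000
    outer loop
      vertex 21.826 6.519 0.000
      vertex 22.591 14.331 19.311
      vertex 21.826 6.519 19.311
    endloop
  endfacet
endsolid part

The G0 Z moves step by Δz≈4.828 mm. Every layer's G1 loop is the same polygon, so the solid is a straight extrusion of it from z=0 to z≈19.3. Closing with flat bottom and top caps and triangulating gives 32 facets — a regular 9-sided prism (a cylinder approximated with 9 flat sides), circumscribed radius ≈ 11.5 mm, height ≈ 19.3 mm.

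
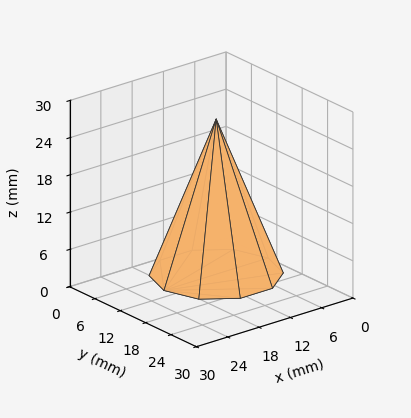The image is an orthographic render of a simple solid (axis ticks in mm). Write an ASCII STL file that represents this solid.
Reading the render: the shape is a regular 10-sided pyramid, base circumscribed radius ≈ 10 mm, apex at z ≈ 25 mm (dimensions read to the nearest mm from the axis ticks). For the STL, each face is triangulated and given an outward normal.

solid part
  facet normal 0.0000 0.0000 -1.0000
    outer loop
      vertex 13.09 19.51 0.00
      vertex 18.09 15.88 0.00
      vertex 20.00 10.00 0.00
    endloop
  endfacet
  facet normal 0.0000 0.0000 -1.0000
    outer loop
      vertex 6.91 19.51 0.00
      vertex 13.09 19.51 0.00
      vertex 20.00 10.00 0.00
    endloop
  endfacet
  facet normal 0.0000 0.0000 -1.0000
    outer loop
      vertex 1.91 15.88 0.00
      vertex 6.91 19.51 0.00
      vertex 20.00 10.00 0.00
    endloop
  endfacet
  facet normal 0.0000 0.0000 -1.0000
    outer loop
      vertex 0.00 10.00 0.00
      vertex 1.91 15.88 0.00
      vertex 20.00 10.00 0.00
    endloop
  endfacet
  facet normal 0.0000 0.0000 -1.0000
    outer loop
      vertex 1.91 4.12 0.00
      vertex 0.00 10.00 0.00
      vertex 20.00 10.00 0.00
    endloop
  endfacet
  facet normal 0.0000 0.0000 -1.0000
    outer loop
      vertex 6.91 0.49 0.00
      vertex 1.91 4.12 0.00
      vertex 20.00 10.00 0.00
    endloop
  endfacet
  facet normal 0.0000 0.0000 -1.0000
    outer loop
      vertex 13.09 0.49 0.00
      vertex 6.91 0.49 0.00
      vertex 20.00 10.00 0.00
    endloop
  endfacet
  facet normal 0.0000 0.0000 -1.0000
    outer loop
      vertex 18.09 4.12 0.00
      vertex 13.09 0.49 0.00
      vertex 20.00 10.00 0.00
    endloop
  endfacet
  facet normal 0.8889 0.2888 0.3556
    outer loop
      vertex 20.00 10.00 0.00
      vertex 18.09 15.88 0.00
      vertex 10.00 10.00 25.00
    endloop
  endfacet
  facet normal 0.5491 0.7563 0.3556
    outer loop
      vertex 18.09 15.88 0.00
      vertex 13.09 19.51 0.00
      vertex 10.00 10.00 25.00
    endloop
  endfacet
  facet normal 0.0000 0.9347 0.3555
    outer loop
      vertex 13.09 19.51 0.00
      vertex 6.91 19.51 0.00
      vertex 10.00 10.00 25.00
    endloop
  endfacet
  facet normal -0.5491 0.7563 0.3556
    outer loop
      vertex 6.91 19.51 0.00
      vertex 1.91 15.88 0.00
      vertex 10.00 10.00 25.00
    endloop
  endfacet
  facet normal -0.8889 0.2888 0.3556
    outer loop
      vertex 1.91 15.88 0.00
      vertex 0.00 10.00 0.00
      vertex 10.00 10.00 25.00
    endloop
  endfacet
  facet normal -0.8889 -0.2888 0.3556
    outer loop
      vertex 0.00 10.00 0.00
      vertex 1.91 4.12 0.00
      vertex 10.00 10.00 25.00
    endloop
  endfacet
  facet normal -0.5491 -0.7563 0.3556
    outer loop
      vertex 1.91 4.12 0.00
      vertex 6.91 0.49 0.00
      vertex 10.00 10.00 25.00
    endloop
  endfacet
  facet normal 0.0000 -0.9347 0.3555
    outer loop
      vertex 6.91 0.49 0.00
      vertex 13.09 0.49 0.00
      vertex 10.00 10.00 25.00
    endloop
  endfacet
  facet normal 0.5491 -0.7563 0.3556
    outer loop
      vertex 13.09 0.49 0.00
      vertex 18.09 4.12 0.00
      vertex 10.00 10.00 25.00
    endloop
  endfacet
  facet normal 0.8889 -0.2888 0.3556
    outer loop
      vertex 18.09 4.12 0.00
      vertex 20.00 10.00 0.00
      vertex 10.00 10.00 25.00
    endloop
  endfacet
endsolid part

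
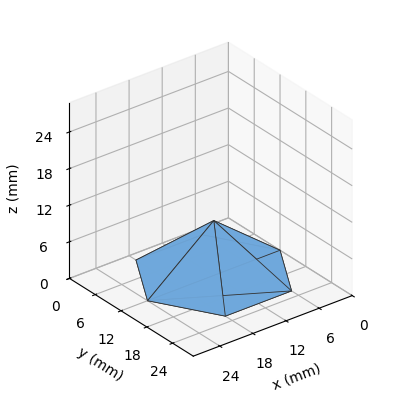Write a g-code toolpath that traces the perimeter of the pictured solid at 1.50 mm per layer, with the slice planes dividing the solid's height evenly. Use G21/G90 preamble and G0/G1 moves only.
Reading the render: the shape is a regular 6-sided pyramid, base circumscribed radius ≈ 12 mm, apex at z ≈ 9 mm (dimensions read to the nearest mm from the axis ticks). For the g-code, the solid's height is divided into equal slices at the stated Δz and each level perimeter traced with G1 moves after a G0 lift.

; perimeter-only toolpath
G21 ; units = mm
G90 ; absolute positioning
G28 ; home
; layer 1
G0 Z1.50
G0 X22.00 Y12.00
G1 X17.00 Y20.66
G1 X7.00 Y20.66
G1 X2.00 Y12.00
G1 X7.00 Y3.34
G1 X17.00 Y3.34
G1 X22.00 Y12.00
; layer 2
G0 Z3.00
G0 X20.00 Y12.00
G1 X16.00 Y18.93
G1 X8.00 Y18.93
G1 X4.00 Y12.00
G1 X8.00 Y5.07
G1 X16.00 Y5.07
G1 X20.00 Y12.00
; layer 3
G0 Z4.50
G0 X18.00 Y12.00
G1 X15.00 Y17.20
G1 X9.00 Y17.20
G1 X6.00 Y12.00
G1 X9.00 Y6.80
G1 X15.00 Y6.80
G1 X18.00 Y12.00
; layer 4
G0 Z6.00
G0 X16.00 Y12.00
G1 X14.00 Y15.46
G1 X10.00 Y15.46
G1 X8.00 Y12.00
G1 X10.00 Y8.54
G1 X14.00 Y8.54
G1 X16.00 Y12.00
; layer 5
G0 Z7.50
G0 X14.00 Y12.00
G1 X13.00 Y13.73
G1 X11.00 Y13.73
G1 X10.00 Y12.00
G1 X11.00 Y10.27
G1 X13.00 Y10.27
G1 X14.00 Y12.00
M2 ; end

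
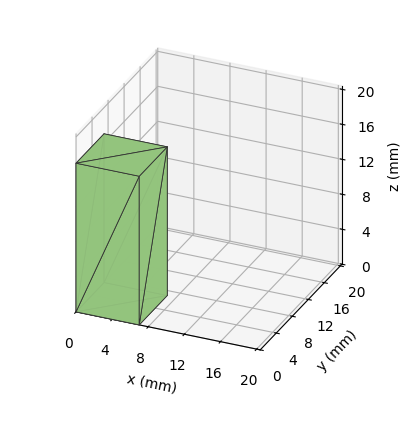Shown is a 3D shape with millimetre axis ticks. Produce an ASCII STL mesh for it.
Reading the render: the shape is a rectangular box, roughly 7 × 7 mm footprint and 17 mm tall (dimensions read to the nearest mm from the axis ticks). For the STL, each face is triangulated and given an outward normal.

solid part
  facet normal 0.0000 0.0000 -1.0000
    outer loop
      vertex 7.000 7.000 0.000
      vertex 7.000 0.000 0.000
      vertex 0.000 0.000 0.000
    endloop
  endfacet
  facet normal 0.0000 0.0000 -1.0000
    outer loop
      vertex 0.000 7.000 0.000
      vertex 7.000 7.000 0.000
      vertex 0.000 0.000 0.000
    endloop
  endfacet
  facet normal 0.0000 0.0000 1.0000
    outer loop
      vertex 0.000 0.000 17.000
      vertex 7.000 0.000 17.000
      vertex 7.000 7.000 17.000
    endloop
  endfacet
  facet normal 0.0000 0.0000 1.0000
    outer loop
      vertex 0.000 0.000 17.000
      vertex 7.000 7.000 17.000
      vertex 0.000 7.000 17.000
    endloop
  endfacet
  facet normal 0.0000 -1.0000 0.0000
    outer loop
      vertex 0.000 0.000 0.000
      vertex 7.000 0.000 0.000
      vertex 7.000 0.000 17.000
    endloop
  endfacet
  facet normal 0.0000 -1.0000 0.0000
    outer loop
      vertex 0.000 0.000 0.000
      vertex 7.000 0.000 17.000
      vertex 0.000 0.000 17.000
    endloop
  endfacet
  facet normal 0.0000 1.0000 0.0000
    outer loop
      vertex 7.000 7.000 17.000
      vertex 7.000 7.000 0.000
      vertex 0.000 7.000 0.000
    endloop
  endfacet
  facet normal 0.0000 1.0000 0.0000
    outer loop
      vertex 0.000 7.000 17.000
      vertex 7.000 7.000 17.000
      vertex 0.000 7.000 0.000
    endloop
  endfacet
  facet normal -1.0000 0.0000 0.0000
    outer loop
      vertex 0.000 7.000 17.000
      vertex 0.000 7.000 0.000
      vertex 0.000 0.000 0.000
    endloop
  endfacet
  facet normal -1.0000 0.0000 0.0000
    outer loop
      vertex 0.000 0.000 17.000
      vertex 0.000 7.000 17.000
      vertex 0.000 0.000 0.000
    endloop
  endfacet
  facet normal 1.0000 0.0000 0.0000
    outer loop
      vertex 7.000 0.000 0.000
      vertex 7.000 7.000 0.000
      vertex 7.000 7.000 17.000
    endloop
  endfacet
  facet normal 1.0000 0.0000 0.0000
    outer loop
      vertex 7.000 0.000 0.000
      vertex 7.000 7.000 17.000
      vertex 7.000 0.000 17.000
    endloop
  endfacet
endsolid part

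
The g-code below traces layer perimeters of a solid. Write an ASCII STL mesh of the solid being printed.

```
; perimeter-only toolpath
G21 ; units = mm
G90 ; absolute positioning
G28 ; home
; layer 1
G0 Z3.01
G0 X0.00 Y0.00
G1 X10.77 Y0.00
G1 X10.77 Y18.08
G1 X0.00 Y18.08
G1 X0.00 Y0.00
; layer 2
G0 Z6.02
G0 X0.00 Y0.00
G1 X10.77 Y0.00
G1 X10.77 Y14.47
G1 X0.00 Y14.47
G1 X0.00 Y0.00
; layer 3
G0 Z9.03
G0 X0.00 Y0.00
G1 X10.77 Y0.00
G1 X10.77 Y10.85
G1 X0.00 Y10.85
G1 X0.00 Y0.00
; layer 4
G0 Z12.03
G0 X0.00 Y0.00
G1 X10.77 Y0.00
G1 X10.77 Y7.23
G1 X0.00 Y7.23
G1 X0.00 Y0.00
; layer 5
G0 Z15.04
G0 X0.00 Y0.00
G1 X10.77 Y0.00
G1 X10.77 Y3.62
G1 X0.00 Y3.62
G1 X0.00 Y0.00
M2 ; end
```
solid part
  facet normal 0.0000 0.0000 -1.0000
    outer loop
      vertex 10.77 21.70 0.00
      vertex 10.77 0.00 0.00
      vertex 0.00 0.00 0.00
    endloop
  endfacet
  facet normal 0.0000 0.0000 -1.0000
    outer loop
      vertex 0.00 21.70 0.00
      vertex 10.77 21.70 0.00
      vertex 0.00 0.00 0.00
    endloop
  endfacet
  facet normal 0.0000 -1.0000 0.0000
    outer loop
      vertex 0.00 0.00 0.00
      vertex 10.77 0.00 0.00
      vertex 10.77 0.00 18.05
    endloop
  endfacet
  facet normal 0.0000 -1.0000 0.0000
    outer loop
      vertex 0.00 0.00 0.00
      vertex 10.77 0.00 18.05
      vertex 0.00 0.00 18.05
    endloop
  endfacet
  facet normal 0.0000 0.6395 0.7688
    outer loop
      vertex 0.00 0.00 18.05
      vertex 10.77 0.00 18.05
      vertex 10.77 21.70 0.00
    endloop
  endfacet
  facet normal 0.0000 0.6395 0.7688
    outer loop
      vertex 0.00 0.00 18.05
      vertex 10.77 21.70 0.00
      vertex 0.00 21.70 0.00
    endloop
  endfacet
  facet normal -1.0000 0.0000 0.0000
    outer loop
      vertex 0.00 0.00 18.05
      vertex 0.00 21.70 0.00
      vertex 0.00 0.00 0.00
    endloop
  endfacet
  facet normal 1.0000 0.0000 0.0000
    outer loop
      vertex 10.77 0.00 0.00
      vertex 10.77 21.70 0.00
      vertex 10.77 0.00 18.05
    endloop
  endfacet
endsolid part

The G0 Z moves step by Δz≈3.01 mm. The G1 loops shrink linearly with z, so the solid tapers from its base footprint up to z≈18.1. Closing with a flat bottom cap and the tapered top and triangulating gives 8 facets — a wedge (ramp): 10.8 × 21.7 mm base, rising to 18.1 mm along the y=0 edge and sloping linearly to z=0 at y=21.7.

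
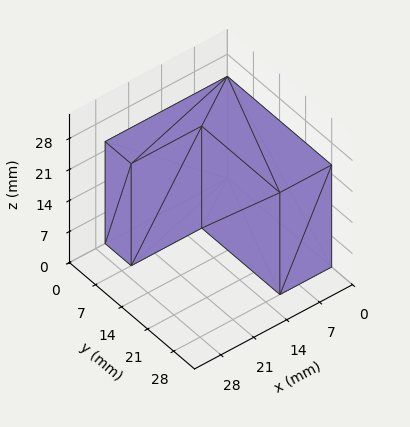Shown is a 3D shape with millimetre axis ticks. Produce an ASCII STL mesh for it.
Reading the render: the shape is an L-shaped prism: outer 26 × 28 mm, arm thicknesses ≈ 7 mm (horizontal) and 11 mm (vertical), extruded 23 mm in z (dimensions read to the nearest mm from the axis ticks). For the STL, each face is triangulated and given an outward normal.

solid part
  facet normal 0.0000 0.0000 -1.0000
    outer loop
      vertex 26.00 7.00 0.00
      vertex 26.00 0.00 0.00
      vertex 0.00 0.00 0.00
    endloop
  endfacet
  facet normal 0.0000 0.0000 -1.0000
    outer loop
      vertex 11.00 7.00 0.00
      vertex 26.00 7.00 0.00
      vertex 0.00 0.00 0.00
    endloop
  endfacet
  facet normal 0.0000 0.0000 -1.0000
    outer loop
      vertex 11.00 28.00 0.00
      vertex 11.00 7.00 0.00
      vertex 0.00 0.00 0.00
    endloop
  endfacet
  facet normal 0.0000 0.0000 -1.0000
    outer loop
      vertex 0.00 28.00 0.00
      vertex 11.00 28.00 0.00
      vertex 0.00 0.00 0.00
    endloop
  endfacet
  facet normal 0.0000 0.0000 1.0000
    outer loop
      vertex 0.00 0.00 23.00
      vertex 26.00 0.00 23.00
      vertex 26.00 7.00 23.00
    endloop
  endfacet
  facet normal 0.0000 0.0000 1.0000
    outer loop
      vertex 0.00 0.00 23.00
      vertex 26.00 7.00 23.00
      vertex 11.00 7.00 23.00
    endloop
  endfacet
  facet normal 0.0000 0.0000 1.0000
    outer loop
      vertex 0.00 0.00 23.00
      vertex 11.00 7.00 23.00
      vertex 11.00 28.00 23.00
    endloop
  endfacet
  facet normal 0.0000 0.0000 1.0000
    outer loop
      vertex 0.00 0.00 23.00
      vertex 11.00 28.00 23.00
      vertex 0.00 28.00 23.00
    endloop
  endfacet
  facet normal 0.0000 -1.0000 0.0000
    outer loop
      vertex 0.00 0.00 0.00
      vertex 26.00 0.00 0.00
      vertex 26.00 0.00 23.00
    endloop
  endfacet
  facet normal 0.0000 -1.0000 0.0000
    outer loop
      vertex 0.00 0.00 0.00
      vertex 26.00 0.00 23.00
      vertex 0.00 0.00 23.00
    endloop
  endfacet
  facet normal 1.0000 0.0000 0.0000
    outer loop
      vertex 26.00 0.00 0.00
      vertex 26.00 7.00 0.00
      vertex 26.00 7.00 23.00
    endloop
  endfacet
  facet normal 1.0000 0.0000 0.0000
    outer loop
      vertex 26.00 0.00 0.00
      vertex 26.00 7.00 23.00
      vertex 26.00 0.00 23.00
    endloop
  endfacet
  facet normal 0.0000 1.0000 0.0000
    outer loop
      vertex 26.00 7.00 0.00
      vertex 11.00 7.00 0.00
      vertex 11.00 7.00 23.00
    endloop
  endfacet
  facet normal 0.0000 1.0000 0.0000
    outer loop
      vertex 26.00 7.00 0.00
      vertex 11.00 7.00 23.00
      vertex 26.00 7.00 23.00
    endloop
  endfacet
  facet normal 1.0000 0.0000 0.0000
    outer loop
      vertex 11.00 7.00 0.00
      vertex 11.00 28.00 0.00
      vertex 11.00 28.00 23.00
    endloop
  endfacet
  facet normal 1.0000 0.0000 0.0000
    outer loop
      vertex 11.00 7.00 0.00
      vertex 11.00 28.00 23.00
      vertex 11.00 7.00 23.00
    endloop
  endfacet
  facet normal 0.0000 1.0000 0.0000
    outer loop
      vertex 11.00 28.00 0.00
      vertex 0.00 28.00 0.00
      vertex 0.00 28.00 23.00
    endloop
  endfacet
  facet normal 0.0000 1.0000 0.0000
    outer loop
      vertex 11.00 28.00 0.00
      vertex 0.00 28.00 23.00
      vertex 11.00 28.00 23.00
    endloop
  endfacet
  facet normal -1.0000 0.0000 0.0000
    outer loop
      vertex 0.00 28.00 0.00
      vertex 0.00 0.00 0.00
      vertex 0.00 0.00 23.00
    endloop
  endfacet
  facet normal -1.0000 0.0000 0.0000
    outer loop
      vertex 0.00 28.00 0.00
      vertex 0.00 0.00 23.00
      vertex 0.00 28.00 23.00
    endloop
  endfacet
endsolid part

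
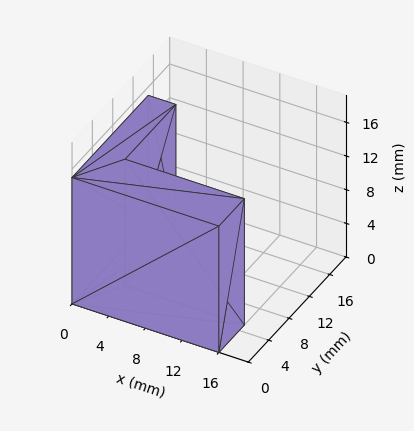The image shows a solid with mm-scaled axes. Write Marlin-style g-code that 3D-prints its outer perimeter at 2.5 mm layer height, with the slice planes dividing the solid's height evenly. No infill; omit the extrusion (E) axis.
Reading the render: the shape is an L-shaped prism: outer 16 × 15 mm, arm thicknesses ≈ 5 mm (horizontal) and 3 mm (vertical), extruded 15 mm in z (dimensions read to the nearest mm from the axis ticks). For the g-code, the solid's height is divided into equal slices at the stated Δz and each level perimeter traced with G1 moves after a G0 lift.

; perimeter-only toolpath
G21 ; units = mm
G90 ; absolute positioning
G28 ; home
; layer 1
G0 Z2.5
G0 X0.0 Y0.0
G1 X16.0 Y0.0
G1 X16.0 Y5.0
G1 X3.0 Y5.0
G1 X3.0 Y15.0
G1 X0.0 Y15.0
G1 X0.0 Y0.0
; layer 2
G0 Z5.0
G0 X0.0 Y0.0
G1 X16.0 Y0.0
G1 X16.0 Y5.0
G1 X3.0 Y5.0
G1 X3.0 Y15.0
G1 X0.0 Y15.0
G1 X0.0 Y0.0
; layer 3
G0 Z7.5
G0 X0.0 Y0.0
G1 X16.0 Y0.0
G1 X16.0 Y5.0
G1 X3.0 Y5.0
G1 X3.0 Y15.0
G1 X0.0 Y15.0
G1 X0.0 Y0.0
; layer 4
G0 Z10.0
G0 X0.0 Y0.0
G1 X16.0 Y0.0
G1 X16.0 Y5.0
G1 X3.0 Y5.0
G1 X3.0 Y15.0
G1 X0.0 Y15.0
G1 X0.0 Y0.0
; layer 5
G0 Z12.5
G0 X0.0 Y0.0
G1 X16.0 Y0.0
G1 X16.0 Y5.0
G1 X3.0 Y5.0
G1 X3.0 Y15.0
G1 X0.0 Y15.0
G1 X0.0 Y0.0
; layer 6
G0 Z15.0
G0 X0.0 Y0.0
G1 X16.0 Y0.0
G1 X16.0 Y5.0
G1 X3.0 Y5.0
G1 X3.0 Y15.0
G1 X0.0 Y15.0
G1 X0.0 Y0.0
M2 ; end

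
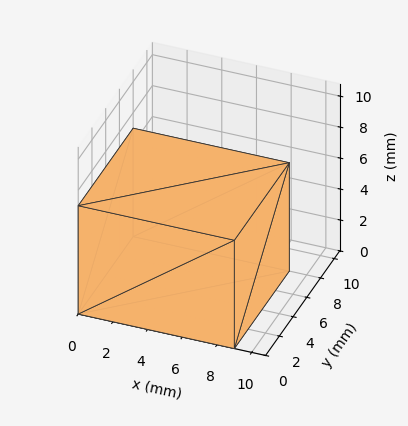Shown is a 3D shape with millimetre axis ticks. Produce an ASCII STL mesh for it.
Reading the render: the shape is a rectangular box, roughly 9 × 8 mm footprint and 7 mm tall (dimensions read to the nearest mm from the axis ticks). For the STL, each face is triangulated and given an outward normal.

solid part
  facet normal 0.0000 0.0000 -1.0000
    outer loop
      vertex 9.0 8.0 0.0
      vertex 9.0 0.0 0.0
      vertex 0.0 0.0 0.0
    endloop
  endfacet
  facet normal 0.0000 0.0000 -1.0000
    outer loop
      vertex 0.0 8.0 0.0
      vertex 9.0 8.0 0.0
      vertex 0.0 0.0 0.0
    endloop
  endfacet
  facet normal 0.0000 0.0000 1.0000
    outer loop
      vertex 0.0 0.0 7.0
      vertex 9.0 0.0 7.0
      vertex 9.0 8.0 7.0
    endloop
  endfacet
  facet normal 0.0000 0.0000 1.0000
    outer loop
      vertex 0.0 0.0 7.0
      vertex 9.0 8.0 7.0
      vertex 0.0 8.0 7.0
    endloop
  endfacet
  facet normal 0.0000 -1.0000 0.0000
    outer loop
      vertex 0.0 0.0 0.0
      vertex 9.0 0.0 0.0
      vertex 9.0 0.0 7.0
    endloop
  endfacet
  facet normal 0.0000 -1.0000 0.0000
    outer loop
      vertex 0.0 0.0 0.0
      vertex 9.0 0.0 7.0
      vertex 0.0 0.0 7.0
    endloop
  endfacet
  facet normal 0.0000 1.0000 0.0000
    outer loop
      vertex 9.0 8.0 7.0
      vertex 9.0 8.0 0.0
      vertex 0.0 8.0 0.0
    endloop
  endfacet
  facet normal 0.0000 1.0000 0.0000
    outer loop
      vertex 0.0 8.0 7.0
      vertex 9.0 8.0 7.0
      vertex 0.0 8.0 0.0
    endloop
  endfacet
  facet normal -1.0000 0.0000 0.0000
    outer loop
      vertex 0.0 8.0 7.0
      vertex 0.0 8.0 0.0
      vertex 0.0 0.0 0.0
    endloop
  endfacet
  facet normal -1.0000 0.0000 0.0000
    outer loop
      vertex 0.0 0.0 7.0
      vertex 0.0 8.0 7.0
      vertex 0.0 0.0 0.0
    endloop
  endfacet
  facet normal 1.0000 0.0000 0.0000
    outer loop
      vertex 9.0 0.0 0.0
      vertex 9.0 8.0 0.0
      vertex 9.0 8.0 7.0
    endloop
  endfacet
  facet normal 1.0000 0.0000 0.0000
    outer loop
      vertex 9.0 0.0 0.0
      vertex 9.0 8.0 7.0
      vertex 9.0 0.0 7.0
    endloop
  endfacet
endsolid part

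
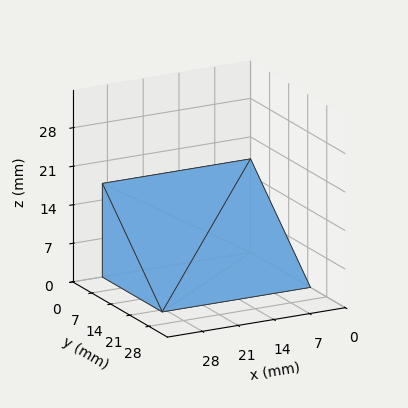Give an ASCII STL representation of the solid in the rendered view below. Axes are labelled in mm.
Reading the render: the shape is a wedge (ramp): 29 × 22 mm base, rising to 17 mm along the y=0 edge and sloping linearly to z=0 at y=22 (dimensions read to the nearest mm from the axis ticks). For the STL, each face is triangulated and given an outward normal.

solid part
  facet normal 0.0000 0.0000 -1.0000
    outer loop
      vertex 29.0 22.0 0.0
      vertex 29.0 0.0 0.0
      vertex 0.0 0.0 0.0
    endloop
  endfacet
  facet normal 0.0000 0.0000 -1.0000
    outer loop
      vertex 0.0 22.0 0.0
      vertex 29.0 22.0 0.0
      vertex 0.0 0.0 0.0
    endloop
  endfacet
  facet normal 0.0000 -1.0000 0.0000
    outer loop
      vertex 0.0 0.0 0.0
      vertex 29.0 0.0 0.0
      vertex 29.0 0.0 17.0
    endloop
  endfacet
  facet normal 0.0000 -1.0000 0.0000
    outer loop
      vertex 0.0 0.0 0.0
      vertex 29.0 0.0 17.0
      vertex 0.0 0.0 17.0
    endloop
  endfacet
  facet normal 0.0000 0.6114 0.7913
    outer loop
      vertex 0.0 0.0 17.0
      vertex 29.0 0.0 17.0
      vertex 29.0 22.0 0.0
    endloop
  endfacet
  facet normal 0.0000 0.6114 0.7913
    outer loop
      vertex 0.0 0.0 17.0
      vertex 29.0 22.0 0.0
      vertex 0.0 22.0 0.0
    endloop
  endfacet
  facet normal -1.0000 0.0000 0.0000
    outer loop
      vertex 0.0 0.0 17.0
      vertex 0.0 22.0 0.0
      vertex 0.0 0.0 0.0
    endloop
  endfacet
  facet normal 1.0000 0.0000 0.0000
    outer loop
      vertex 29.0 0.0 0.0
      vertex 29.0 22.0 0.0
      vertex 29.0 0.0 17.0
    endloop
  endfacet
endsolid part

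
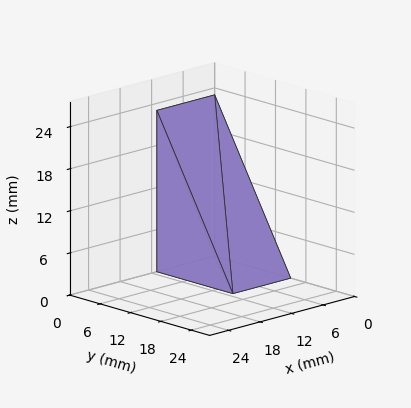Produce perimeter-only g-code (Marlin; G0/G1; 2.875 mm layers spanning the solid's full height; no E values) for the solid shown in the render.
Reading the render: the shape is a wedge (ramp): 11 × 15 mm base, rising to 23 mm along the y=0 edge and sloping linearly to z=0 at y=15 (dimensions read to the nearest mm from the axis ticks). For the g-code, the solid's height is divided into equal slices at the stated Δz and each level perimeter traced with G1 moves after a G0 lift.

; perimeter-only toolpath
G21 ; units = mm
G90 ; absolute positioning
G28 ; home
; layer 1
G0 Z2.875
G0 X0.000 Y0.000
G1 X11.000 Y0.000
G1 X11.000 Y13.125
G1 X0.000 Y13.125
G1 X0.000 Y0.000
; layer 2
G0 Z5.750
G0 X0.000 Y0.000
G1 X11.000 Y0.000
G1 X11.000 Y11.250
G1 X0.000 Y11.250
G1 X0.000 Y0.000
; layer 3
G0 Z8.625
G0 X0.000 Y0.000
G1 X11.000 Y0.000
G1 X11.000 Y9.375
G1 X0.000 Y9.375
G1 X0.000 Y0.000
; layer 4
G0 Z11.500
G0 X0.000 Y0.000
G1 X11.000 Y0.000
G1 X11.000 Y7.500
G1 X0.000 Y7.500
G1 X0.000 Y0.000
; layer 5
G0 Z14.375
G0 X0.000 Y0.000
G1 X11.000 Y0.000
G1 X11.000 Y5.625
G1 X0.000 Y5.625
G1 X0.000 Y0.000
; layer 6
G0 Z17.250
G0 X0.000 Y0.000
G1 X11.000 Y0.000
G1 X11.000 Y3.750
G1 X0.000 Y3.750
G1 X0.000 Y0.000
; layer 7
G0 Z20.125
G0 X0.000 Y0.000
G1 X11.000 Y0.000
G1 X11.000 Y1.875
G1 X0.000 Y1.875
G1 X0.000 Y0.000
M2 ; end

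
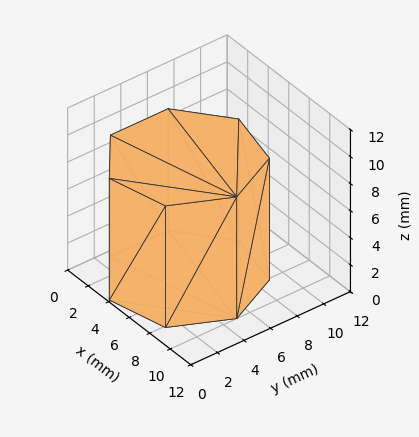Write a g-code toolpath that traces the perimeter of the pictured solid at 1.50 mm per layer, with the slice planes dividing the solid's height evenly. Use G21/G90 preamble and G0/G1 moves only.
Reading the render: the shape is a regular 7-sided prism (a cylinder approximated with 7 flat sides), circumscribed radius ≈ 5 mm, height ≈ 9 mm (dimensions read to the nearest mm from the axis ticks). For the g-code, the solid's height is divided into equal slices at the stated Δz and each level perimeter traced with G1 moves after a G0 lift.

; perimeter-only toolpath
G21 ; units = mm
G90 ; absolute positioning
G28 ; home
; layer 1
G0 Z1.50
G0 X10.00 Y5.00
G1 X8.12 Y8.91
G1 X3.89 Y9.87
G1 X0.50 Y7.17
G1 X0.50 Y2.83
G1 X3.89 Y0.13
G1 X8.12 Y1.09
G1 X10.00 Y5.00
; layer 2
G0 Z3.00
G0 X10.00 Y5.00
G1 X8.12 Y8.91
G1 X3.89 Y9.87
G1 X0.50 Y7.17
G1 X0.50 Y2.83
G1 X3.89 Y0.13
G1 X8.12 Y1.09
G1 X10.00 Y5.00
; layer 3
G0 Z4.50
G0 X10.00 Y5.00
G1 X8.12 Y8.91
G1 X3.89 Y9.87
G1 X0.50 Y7.17
G1 X0.50 Y2.83
G1 X3.89 Y0.13
G1 X8.12 Y1.09
G1 X10.00 Y5.00
; layer 4
G0 Z6.00
G0 X10.00 Y5.00
G1 X8.12 Y8.91
G1 X3.89 Y9.87
G1 X0.50 Y7.17
G1 X0.50 Y2.83
G1 X3.89 Y0.13
G1 X8.12 Y1.09
G1 X10.00 Y5.00
; layer 5
G0 Z7.50
G0 X10.00 Y5.00
G1 X8.12 Y8.91
G1 X3.89 Y9.87
G1 X0.50 Y7.17
G1 X0.50 Y2.83
G1 X3.89 Y0.13
G1 X8.12 Y1.09
G1 X10.00 Y5.00
; layer 6
G0 Z9.00
G0 X10.00 Y5.00
G1 X8.12 Y8.91
G1 X3.89 Y9.87
G1 X0.50 Y7.17
G1 X0.50 Y2.83
G1 X3.89 Y0.13
G1 X8.12 Y1.09
G1 X10.00 Y5.00
M2 ; end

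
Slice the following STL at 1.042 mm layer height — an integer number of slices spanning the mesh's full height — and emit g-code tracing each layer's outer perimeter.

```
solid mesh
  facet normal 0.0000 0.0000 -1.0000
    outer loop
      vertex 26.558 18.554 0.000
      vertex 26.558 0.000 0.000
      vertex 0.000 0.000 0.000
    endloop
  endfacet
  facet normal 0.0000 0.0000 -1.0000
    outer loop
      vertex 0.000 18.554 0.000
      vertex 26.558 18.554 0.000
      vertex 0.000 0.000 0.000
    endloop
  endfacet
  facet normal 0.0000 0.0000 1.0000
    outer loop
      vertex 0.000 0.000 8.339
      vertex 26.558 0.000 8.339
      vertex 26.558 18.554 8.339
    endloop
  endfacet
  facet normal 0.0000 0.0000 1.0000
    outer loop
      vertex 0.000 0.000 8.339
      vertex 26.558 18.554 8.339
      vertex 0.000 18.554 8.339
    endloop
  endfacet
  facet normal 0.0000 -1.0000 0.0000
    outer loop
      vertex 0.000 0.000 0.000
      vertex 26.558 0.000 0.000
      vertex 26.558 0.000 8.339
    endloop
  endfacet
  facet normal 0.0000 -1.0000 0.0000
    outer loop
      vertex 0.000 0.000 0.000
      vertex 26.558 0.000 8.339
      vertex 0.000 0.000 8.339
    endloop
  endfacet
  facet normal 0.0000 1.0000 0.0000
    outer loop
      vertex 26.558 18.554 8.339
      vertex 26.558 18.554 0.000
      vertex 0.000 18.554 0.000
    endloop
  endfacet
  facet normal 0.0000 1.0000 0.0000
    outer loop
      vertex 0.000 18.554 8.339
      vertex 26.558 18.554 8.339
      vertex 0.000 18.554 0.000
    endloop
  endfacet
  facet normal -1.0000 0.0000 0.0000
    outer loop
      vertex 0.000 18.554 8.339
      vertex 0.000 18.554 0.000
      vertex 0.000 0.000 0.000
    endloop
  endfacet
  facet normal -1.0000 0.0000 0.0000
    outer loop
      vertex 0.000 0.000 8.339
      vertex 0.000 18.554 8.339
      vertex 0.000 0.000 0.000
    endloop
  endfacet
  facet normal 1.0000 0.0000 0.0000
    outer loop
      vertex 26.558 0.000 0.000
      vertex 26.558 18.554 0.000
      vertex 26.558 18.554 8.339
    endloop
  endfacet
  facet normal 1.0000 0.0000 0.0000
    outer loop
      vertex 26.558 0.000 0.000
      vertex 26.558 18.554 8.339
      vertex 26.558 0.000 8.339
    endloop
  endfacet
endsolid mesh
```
; perimeter-only toolpath
G21 ; units = mm
G90 ; absolute positioning
G28 ; home
; layer 1
G0 Z1.042
G0 X0.000 Y0.000
G1 X26.558 Y0.000
G1 X26.558 Y18.554
G1 X0.000 Y18.554
G1 X0.000 Y0.000
; layer 2
G0 Z2.085
G0 X0.000 Y0.000
G1 X26.558 Y0.000
G1 X26.558 Y18.554
G1 X0.000 Y18.554
G1 X0.000 Y0.000
; layer 3
G0 Z3.127
G0 X0.000 Y0.000
G1 X26.558 Y0.000
G1 X26.558 Y18.554
G1 X0.000 Y18.554
G1 X0.000 Y0.000
; layer 4
G0 Z4.170
G0 X0.000 Y0.000
G1 X26.558 Y0.000
G1 X26.558 Y18.554
G1 X0.000 Y18.554
G1 X0.000 Y0.000
; layer 5
G0 Z5.212
G0 X0.000 Y0.000
G1 X26.558 Y0.000
G1 X26.558 Y18.554
G1 X0.000 Y18.554
G1 X0.000 Y0.000
; layer 6
G0 Z6.254
G0 X0.000 Y0.000
G1 X26.558 Y0.000
G1 X26.558 Y18.554
G1 X0.000 Y18.554
G1 X0.000 Y0.000
; layer 7
G0 Z7.297
G0 X0.000 Y0.000
G1 X26.558 Y0.000
G1 X26.558 Y18.554
G1 X0.000 Y18.554
G1 X0.000 Y0.000
; layer 8
G0 Z8.339
G0 X0.000 Y0.000
G1 X26.558 Y0.000
G1 X26.558 Y18.554
G1 X0.000 Y18.554
G1 X0.000 Y0.000
M2 ; end

The solid is a rectangular box, roughly 26.6 × 18.6 mm footprint and 8.34 mm tall. Slicing at Δz = 1.042 mm — 8 equal slices spanning the solid's height, so layer i sits at z = i·h/8 — gives 8 non-empty perimeters. Each is a 4-segment closed polygon; G0 lifts to the layer z and rapids to the start vertex, then G1 traces the edges.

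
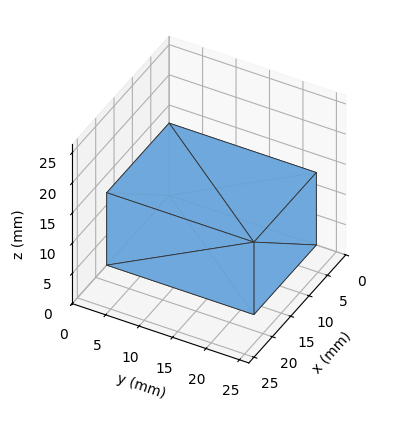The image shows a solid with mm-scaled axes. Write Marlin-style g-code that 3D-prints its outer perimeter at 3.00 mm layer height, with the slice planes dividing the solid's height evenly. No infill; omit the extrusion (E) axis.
Reading the render: the shape is a rectangular box, roughly 17 × 22 mm footprint and 12 mm tall (dimensions read to the nearest mm from the axis ticks). For the g-code, the solid's height is divided into equal slices at the stated Δz and each level perimeter traced with G1 moves after a G0 lift.

; perimeter-only toolpath
G21 ; units = mm
G90 ; absolute positioning
G28 ; home
; layer 1
G0 Z3.00
G0 X0.00 Y0.00
G1 X17.00 Y0.00
G1 X17.00 Y22.00
G1 X0.00 Y22.00
G1 X0.00 Y0.00
; layer 2
G0 Z6.00
G0 X0.00 Y0.00
G1 X17.00 Y0.00
G1 X17.00 Y22.00
G1 X0.00 Y22.00
G1 X0.00 Y0.00
; layer 3
G0 Z9.00
G0 X0.00 Y0.00
G1 X17.00 Y0.00
G1 X17.00 Y22.00
G1 X0.00 Y22.00
G1 X0.00 Y0.00
; layer 4
G0 Z12.00
G0 X0.00 Y0.00
G1 X17.00 Y0.00
G1 X17.00 Y22.00
G1 X0.00 Y22.00
G1 X0.00 Y0.00
M2 ; end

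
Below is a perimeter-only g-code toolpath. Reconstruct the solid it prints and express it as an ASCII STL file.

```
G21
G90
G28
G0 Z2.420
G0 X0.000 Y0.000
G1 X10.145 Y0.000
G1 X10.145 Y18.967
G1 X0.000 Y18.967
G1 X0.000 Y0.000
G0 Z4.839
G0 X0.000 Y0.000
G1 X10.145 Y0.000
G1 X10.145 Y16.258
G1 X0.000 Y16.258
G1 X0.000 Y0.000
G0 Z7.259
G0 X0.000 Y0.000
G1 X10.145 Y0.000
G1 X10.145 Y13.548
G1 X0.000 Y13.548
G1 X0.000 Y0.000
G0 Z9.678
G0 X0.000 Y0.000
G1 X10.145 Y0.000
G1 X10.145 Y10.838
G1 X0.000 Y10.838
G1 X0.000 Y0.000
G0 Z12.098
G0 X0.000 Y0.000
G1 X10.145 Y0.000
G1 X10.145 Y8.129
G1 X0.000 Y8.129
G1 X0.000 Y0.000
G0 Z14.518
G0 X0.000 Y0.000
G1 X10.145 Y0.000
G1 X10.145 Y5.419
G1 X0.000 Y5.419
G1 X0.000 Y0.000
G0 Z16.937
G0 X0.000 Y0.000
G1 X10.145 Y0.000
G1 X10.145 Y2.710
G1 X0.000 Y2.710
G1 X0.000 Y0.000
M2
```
solid part
  facet normal 0.0000 0.0000 -1.0000
    outer loop
      vertex 10.145 21.677 0.000
      vertex 10.145 0.000 0.000
      vertex 0.000 0.000 0.000
    endloop
  endfacet
  facet normal 0.0000 0.0000 -1.0000
    outer loop
      vertex 0.000 21.677 0.000
      vertex 10.145 21.677 0.000
      vertex 0.000 0.000 0.000
    endloop
  endfacet
  facet normal 0.0000 -1.0000 0.0000
    outer loop
      vertex 0.000 0.000 0.000
      vertex 10.145 0.000 0.000
      vertex 10.145 0.000 19.357
    endloop
  endfacet
  facet normal 0.0000 -1.0000 0.0000
    outer loop
      vertex 0.000 0.000 0.000
      vertex 10.145 0.000 19.357
      vertex 0.000 0.000 19.357
    endloop
  endfacet
  facet normal 0.0000 0.6661 0.7459
    outer loop
      vertex 0.000 0.000 19.357
      vertex 10.145 0.000 19.357
      vertex 10.145 21.677 0.000
    endloop
  endfacet
  facet normal 0.0000 0.6661 0.7459
    outer loop
      vertex 0.000 0.000 19.357
      vertex 10.145 21.677 0.000
      vertex 0.000 21.677 0.000
    endloop
  endfacet
  facet normal -1.0000 0.0000 0.0000
    outer loop
      vertex 0.000 0.000 19.357
      vertex 0.000 21.677 0.000
      vertex 0.000 0.000 0.000
    endloop
  endfacet
  facet normal 1.0000 0.0000 0.0000
    outer loop
      vertex 10.145 0.000 0.000
      vertex 10.145 21.677 0.000
      vertex 10.145 0.000 19.357
    endloop
  endfacet
endsolid part

The G0 Z moves step by Δz≈2.420 mm. The G1 loops shrink linearly with z, so the solid tapers from its base footprint up to z≈19.4. Closing with a flat bottom cap and the tapered top and triangulating gives 8 facets — a wedge (ramp): 10.1 × 21.7 mm base, rising to 19.4 mm along the y=0 edge and sloping linearly to z=0 at y=21.7.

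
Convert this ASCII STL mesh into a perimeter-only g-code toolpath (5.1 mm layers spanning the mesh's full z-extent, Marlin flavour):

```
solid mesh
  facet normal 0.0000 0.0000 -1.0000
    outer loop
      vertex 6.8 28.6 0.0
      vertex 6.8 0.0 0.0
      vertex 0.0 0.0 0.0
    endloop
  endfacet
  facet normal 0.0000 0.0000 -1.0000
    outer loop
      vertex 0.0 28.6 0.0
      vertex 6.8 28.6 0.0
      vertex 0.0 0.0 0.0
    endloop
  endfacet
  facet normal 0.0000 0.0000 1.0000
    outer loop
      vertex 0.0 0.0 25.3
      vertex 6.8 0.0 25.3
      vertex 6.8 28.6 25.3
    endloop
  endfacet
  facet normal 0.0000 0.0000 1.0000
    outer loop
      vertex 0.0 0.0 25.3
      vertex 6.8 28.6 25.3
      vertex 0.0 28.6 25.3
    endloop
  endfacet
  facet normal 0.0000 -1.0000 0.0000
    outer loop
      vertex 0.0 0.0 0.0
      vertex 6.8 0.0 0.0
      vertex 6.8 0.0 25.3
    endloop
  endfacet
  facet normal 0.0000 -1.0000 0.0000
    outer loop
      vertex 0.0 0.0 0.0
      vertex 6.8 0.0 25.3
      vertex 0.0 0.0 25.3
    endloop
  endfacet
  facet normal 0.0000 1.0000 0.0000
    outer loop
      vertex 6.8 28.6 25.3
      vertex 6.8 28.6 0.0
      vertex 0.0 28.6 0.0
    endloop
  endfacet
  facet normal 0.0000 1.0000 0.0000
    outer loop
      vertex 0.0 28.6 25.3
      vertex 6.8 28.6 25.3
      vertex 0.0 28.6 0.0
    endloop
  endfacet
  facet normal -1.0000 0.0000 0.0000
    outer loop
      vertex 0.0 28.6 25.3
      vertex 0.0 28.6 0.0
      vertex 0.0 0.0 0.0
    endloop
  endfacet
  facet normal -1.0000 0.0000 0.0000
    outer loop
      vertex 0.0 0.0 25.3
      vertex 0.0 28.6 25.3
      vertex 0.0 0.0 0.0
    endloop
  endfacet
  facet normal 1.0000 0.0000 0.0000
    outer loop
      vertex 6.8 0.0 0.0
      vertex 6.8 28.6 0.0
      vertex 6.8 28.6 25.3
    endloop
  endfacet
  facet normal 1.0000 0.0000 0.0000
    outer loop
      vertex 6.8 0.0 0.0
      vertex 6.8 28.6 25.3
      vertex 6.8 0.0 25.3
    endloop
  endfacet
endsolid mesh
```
; perimeter-only toolpath
G21 ; units = mm
G90 ; absolute positioning
G28 ; home
; layer 1
G0 Z5.1
G0 X0.0 Y0.0
G1 X6.8 Y0.0
G1 X6.8 Y28.6
G1 X0.0 Y28.6
G1 X0.0 Y0.0
; layer 2
G0 Z10.1
G0 X0.0 Y0.0
G1 X6.8 Y0.0
G1 X6.8 Y28.6
G1 X0.0 Y28.6
G1 X0.0 Y0.0
; layer 3
G0 Z15.2
G0 X0.0 Y0.0
G1 X6.8 Y0.0
G1 X6.8 Y28.6
G1 X0.0 Y28.6
G1 X0.0 Y0.0
; layer 4
G0 Z20.2
G0 X0.0 Y0.0
G1 X6.8 Y0.0
G1 X6.8 Y28.6
G1 X0.0 Y28.6
G1 X0.0 Y0.0
; layer 5
G0 Z25.3
G0 X0.0 Y0.0
G1 X6.8 Y0.0
G1 X6.8 Y28.6
G1 X0.0 Y28.6
G1 X0.0 Y0.0
M2 ; end

The solid is a rectangular box, roughly 6.8 × 28.6 mm footprint and 25.3 mm tall. Slicing at Δz = 5.1 mm — 5 equal slices spanning the solid's height, so layer i sits at z = i·h/5 — gives 5 non-empty perimeters. Each is a 4-segment closed polygon; G0 lifts to the layer z and rapids to the start vertex, then G1 traces the edges.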